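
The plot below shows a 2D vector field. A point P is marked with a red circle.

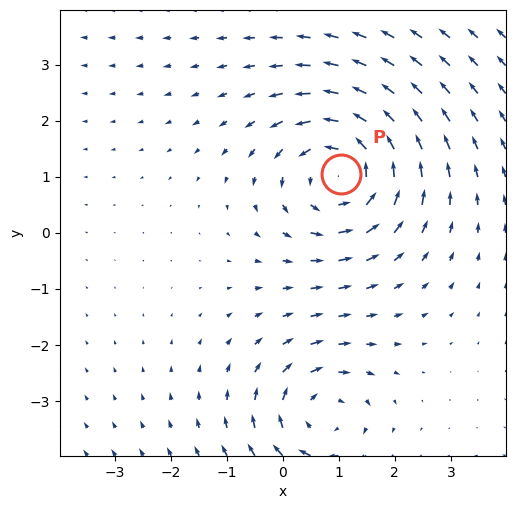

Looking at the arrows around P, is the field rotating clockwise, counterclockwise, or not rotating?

counterclockwise

Near P at (1.0, 1.1) the arrows circulate counterclockwise. The curl (z-component) there is about +4; positive curl means counterclockwise rotation.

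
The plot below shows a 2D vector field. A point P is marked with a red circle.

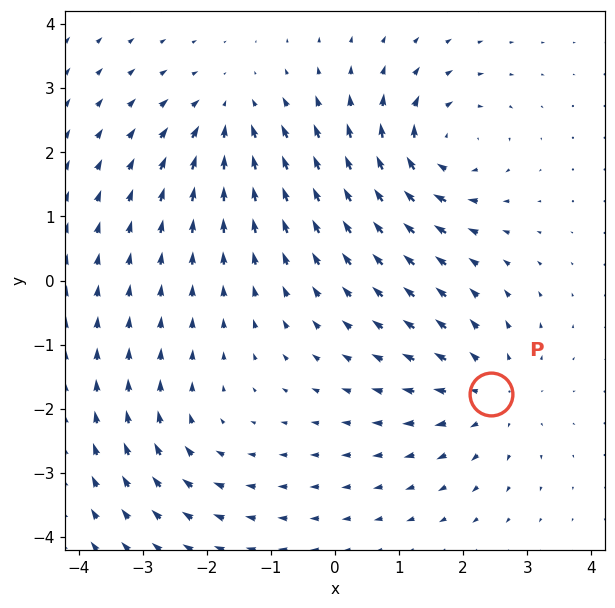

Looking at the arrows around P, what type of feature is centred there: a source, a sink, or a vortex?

At P (2.4, -1.8) the arrows spread outward. Divergence about +4, curl ≈0 — positive divergence with near-zero curl is a source.

source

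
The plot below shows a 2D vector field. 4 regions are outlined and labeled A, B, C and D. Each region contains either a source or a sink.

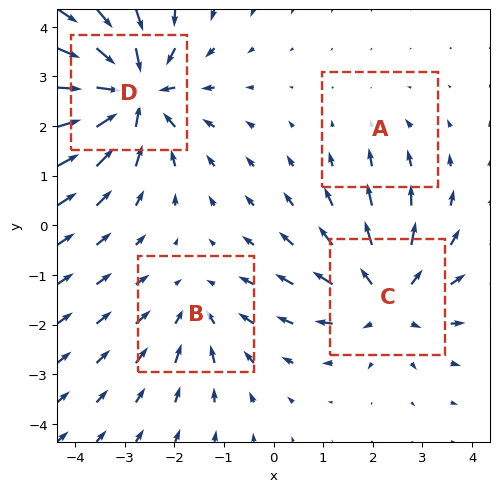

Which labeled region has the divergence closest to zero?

Divergence at each region's feature centre — A: about -2, B: about -3, C: about +5, D: about -7. Region A is closest to zero.

A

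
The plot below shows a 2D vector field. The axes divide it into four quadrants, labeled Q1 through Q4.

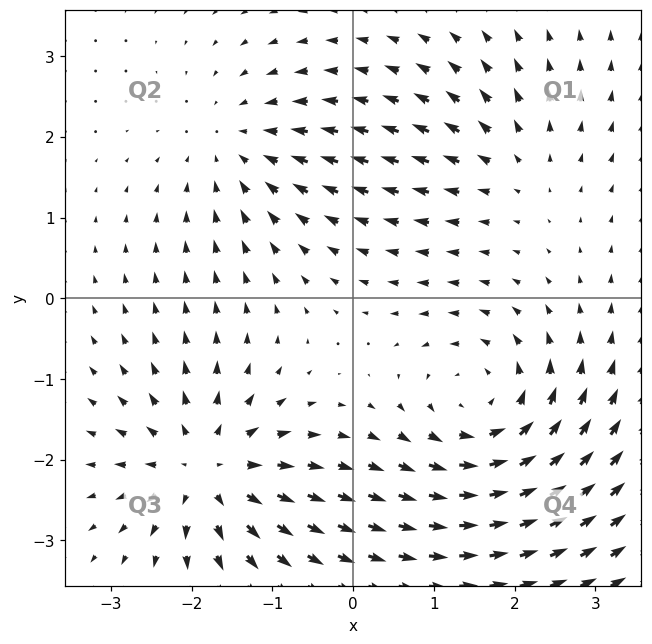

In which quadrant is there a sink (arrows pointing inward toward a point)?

Q2

The sink sits at approximately (-1.4, 1.9), which lies in quadrant Q2. The divergence there is about -3, negative as expected for a sink.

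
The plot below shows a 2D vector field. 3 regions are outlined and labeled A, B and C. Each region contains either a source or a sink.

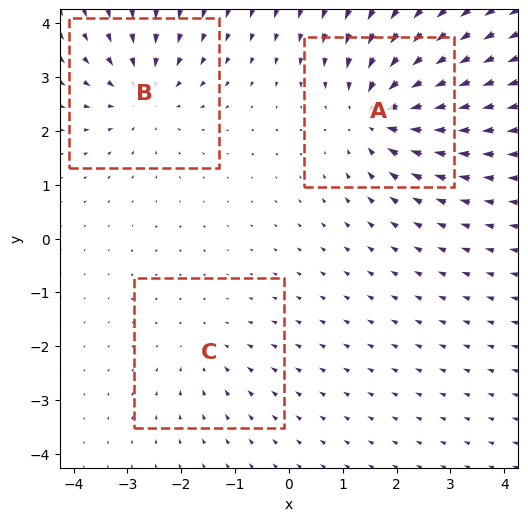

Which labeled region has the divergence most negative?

Divergence at each region's feature centre — A: about -5, B: about -4, C: about -2. Region A is most negative.

A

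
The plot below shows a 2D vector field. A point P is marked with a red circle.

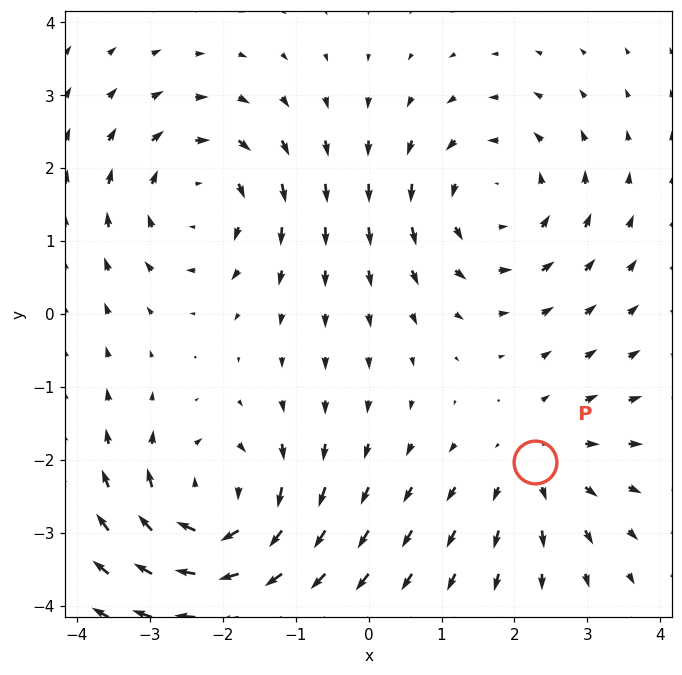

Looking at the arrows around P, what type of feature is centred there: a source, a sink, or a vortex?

At P (2.3, -2.0) the arrows spread outward. Divergence about +3, curl ≈0 — positive divergence with near-zero curl is a source.

source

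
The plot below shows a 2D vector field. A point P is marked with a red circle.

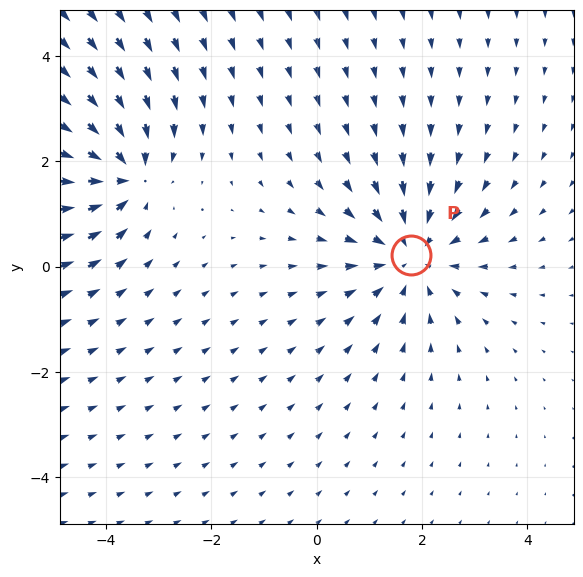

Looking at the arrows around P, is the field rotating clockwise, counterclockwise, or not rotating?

Near P at (1.8, 0.2) the arrows show no circulation. The curl there is ≈0.

not rotating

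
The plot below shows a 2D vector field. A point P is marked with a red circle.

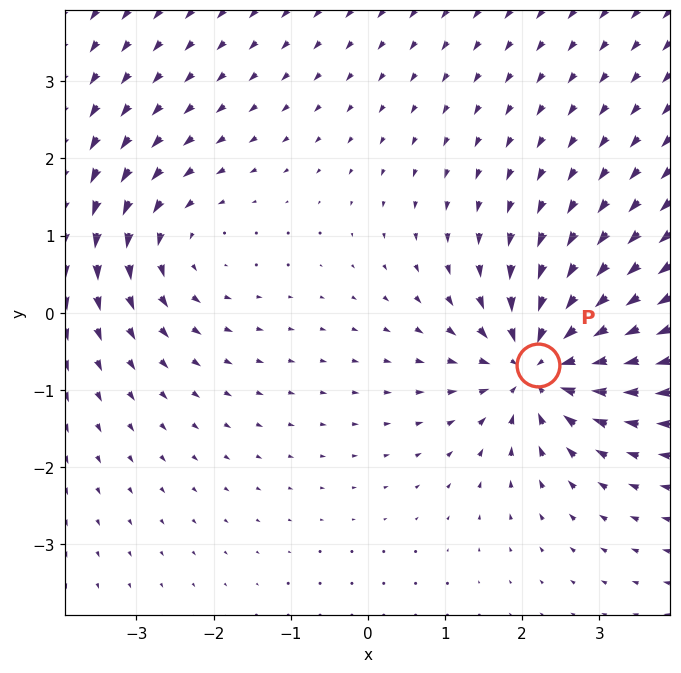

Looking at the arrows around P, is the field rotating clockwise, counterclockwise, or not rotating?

Near P at (2.2, -0.7) the arrows show no circulation. The curl there is ≈0.

not rotating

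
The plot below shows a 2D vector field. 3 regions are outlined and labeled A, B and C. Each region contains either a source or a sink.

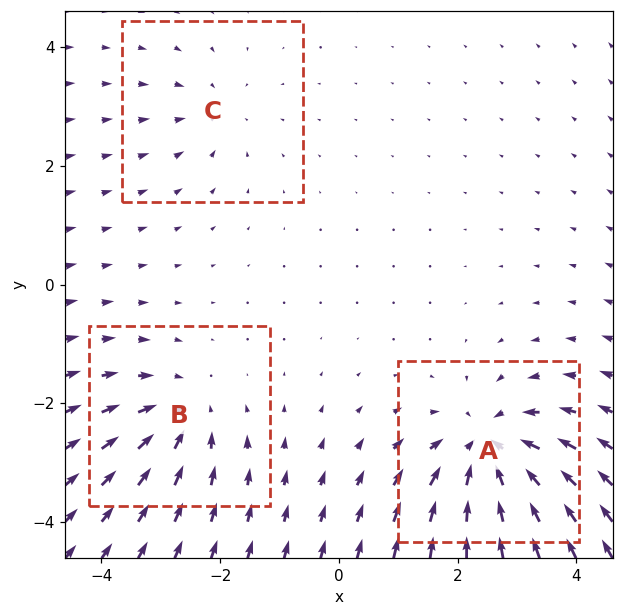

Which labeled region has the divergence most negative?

Divergence at each region's feature centre — A: about -5, B: about -3, C: about -2. Region A is most negative.

A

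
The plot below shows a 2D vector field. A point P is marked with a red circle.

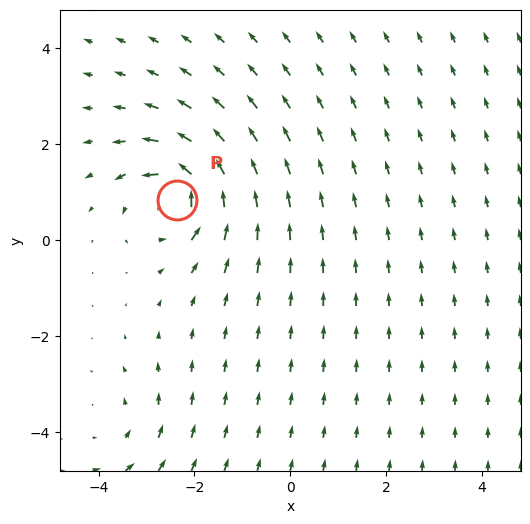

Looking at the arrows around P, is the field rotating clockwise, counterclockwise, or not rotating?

counterclockwise

Near P at (-2.4, 0.8) the arrows circulate counterclockwise. The curl (z-component) there is about +7; positive curl means counterclockwise rotation.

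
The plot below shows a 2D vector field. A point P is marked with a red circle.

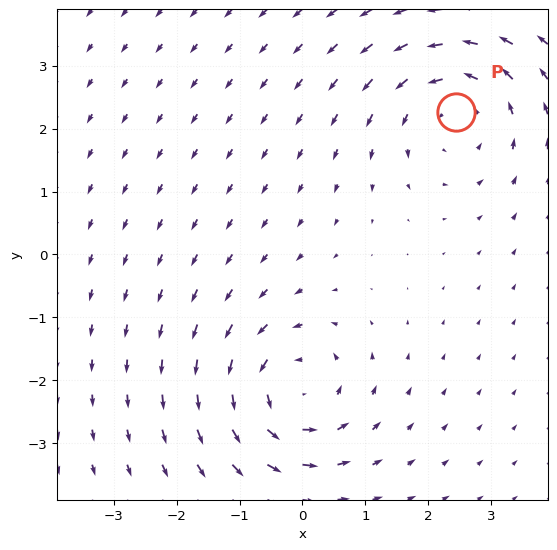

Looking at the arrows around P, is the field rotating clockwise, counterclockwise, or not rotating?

Near P at (2.4, 2.3) the arrows circulate counterclockwise. The curl (z-component) there is about +4; positive curl means counterclockwise rotation.

counterclockwise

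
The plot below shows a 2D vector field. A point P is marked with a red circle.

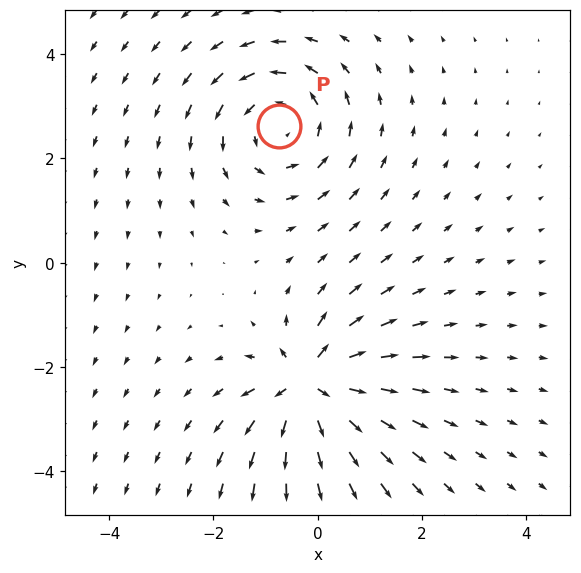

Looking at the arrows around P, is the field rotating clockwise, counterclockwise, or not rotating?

Near P at (-0.7, 2.6) the arrows circulate counterclockwise. The curl (z-component) there is about +3; positive curl means counterclockwise rotation.

counterclockwise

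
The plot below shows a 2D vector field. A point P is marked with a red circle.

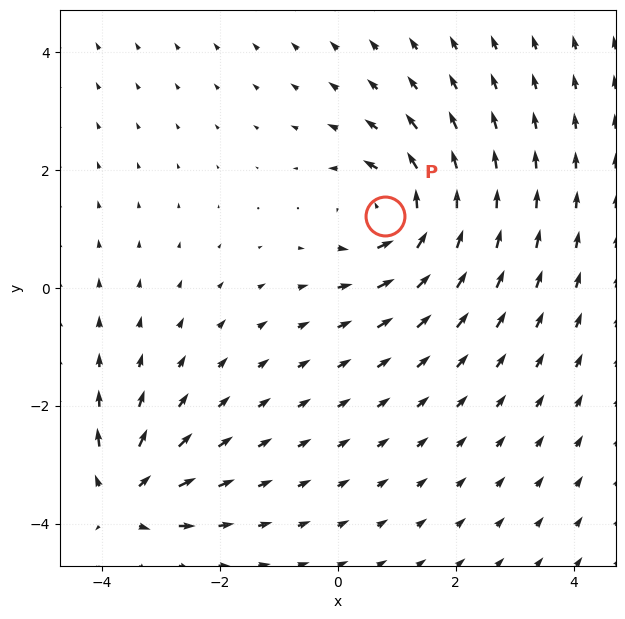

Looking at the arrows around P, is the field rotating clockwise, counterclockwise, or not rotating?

Near P at (0.8, 1.2) the arrows circulate counterclockwise. The curl (z-component) there is about +4; positive curl means counterclockwise rotation.

counterclockwise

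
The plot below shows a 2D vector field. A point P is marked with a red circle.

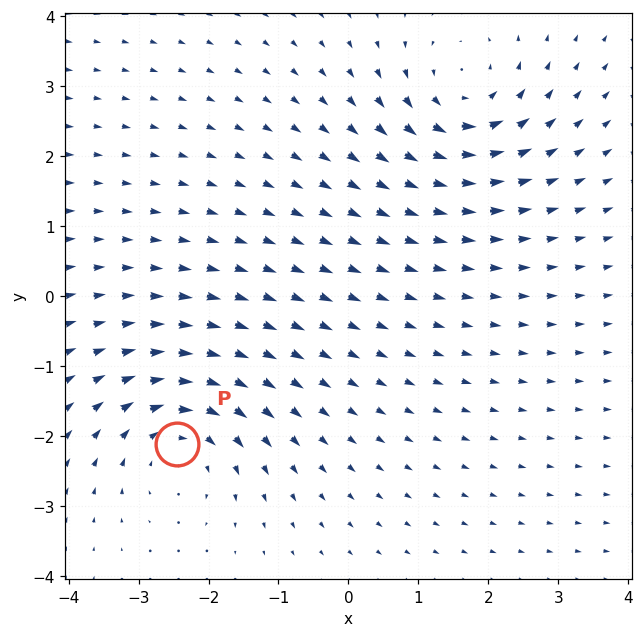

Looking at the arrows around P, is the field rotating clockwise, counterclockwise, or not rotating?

clockwise

Near P at (-2.5, -2.1) the arrows circulate clockwise. The curl (z-component) there is about -5; negative curl means clockwise rotation.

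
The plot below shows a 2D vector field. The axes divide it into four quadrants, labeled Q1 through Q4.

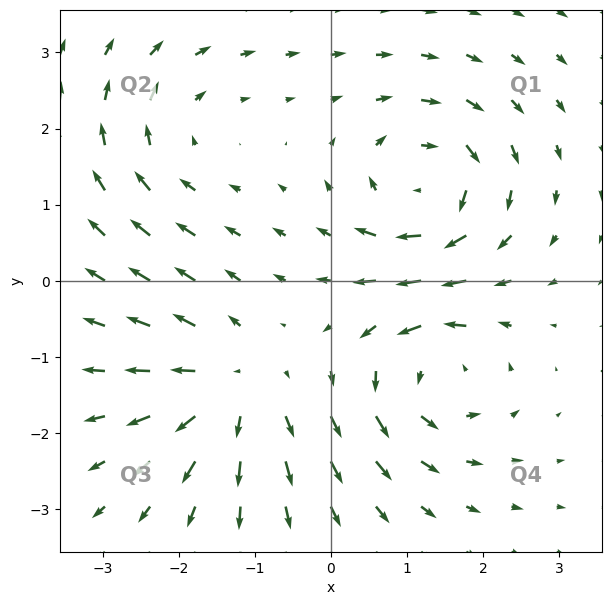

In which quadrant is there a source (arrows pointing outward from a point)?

The source sits at approximately (-1.3, -1.4), which lies in quadrant Q3. The divergence there is about +5, positive as expected for a source.

Q3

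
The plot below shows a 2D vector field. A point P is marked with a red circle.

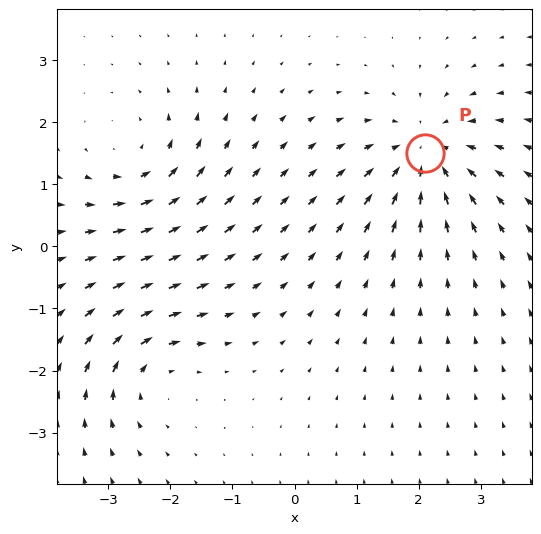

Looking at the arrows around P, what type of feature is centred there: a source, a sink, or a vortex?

At P (2.1, 1.5) the arrows converge inward. Divergence about -5, curl ≈0 — negative divergence with near-zero curl is a sink.

sink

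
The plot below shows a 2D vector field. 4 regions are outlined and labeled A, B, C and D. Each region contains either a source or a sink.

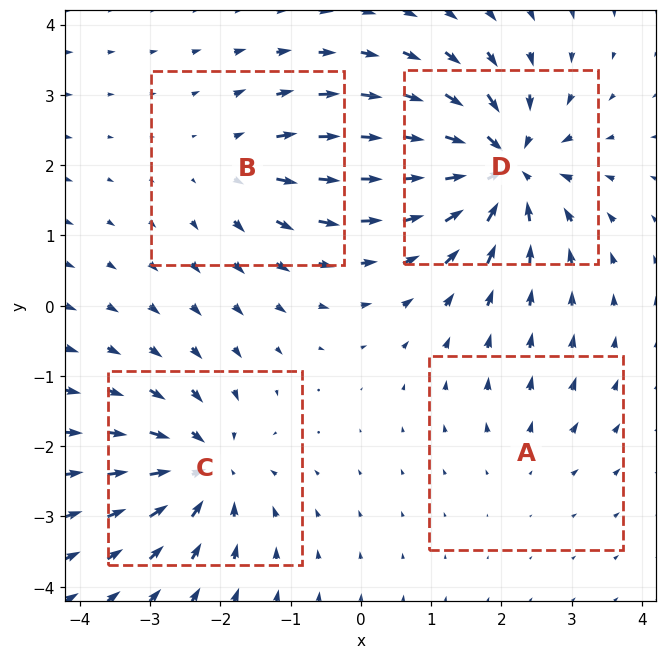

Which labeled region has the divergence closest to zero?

A

Divergence at each region's feature centre — A: about +2, B: about +4, C: about -6, D: about -9. Region A is closest to zero.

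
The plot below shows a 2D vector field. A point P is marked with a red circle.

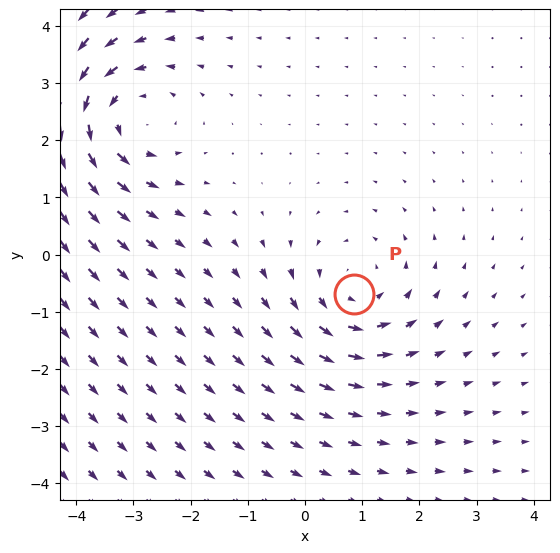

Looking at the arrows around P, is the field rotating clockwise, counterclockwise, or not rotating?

Near P at (0.9, -0.7) the arrows circulate counterclockwise. The curl (z-component) there is about +3; positive curl means counterclockwise rotation.

counterclockwise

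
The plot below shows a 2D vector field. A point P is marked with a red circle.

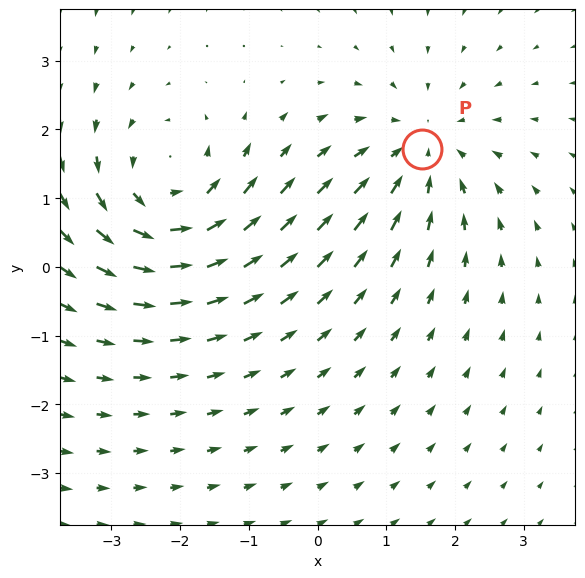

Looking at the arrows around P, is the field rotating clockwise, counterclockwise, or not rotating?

Near P at (1.5, 1.7) the arrows show no circulation. The curl there is ≈0.

not rotating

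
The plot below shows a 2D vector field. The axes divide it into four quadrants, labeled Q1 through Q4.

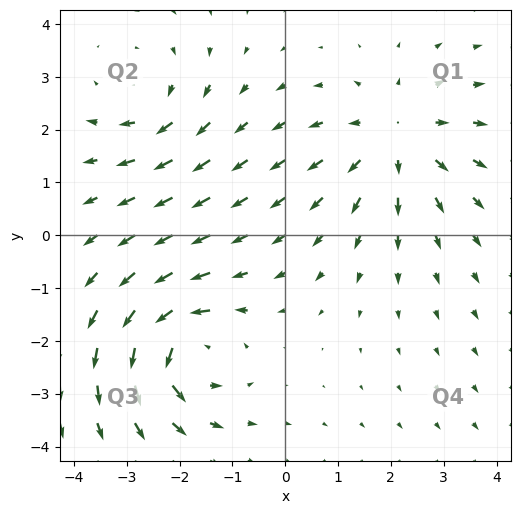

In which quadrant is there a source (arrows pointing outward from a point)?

Q1

The source sits at approximately (2.1, 1.8), which lies in quadrant Q1. The divergence there is about +4, positive as expected for a source.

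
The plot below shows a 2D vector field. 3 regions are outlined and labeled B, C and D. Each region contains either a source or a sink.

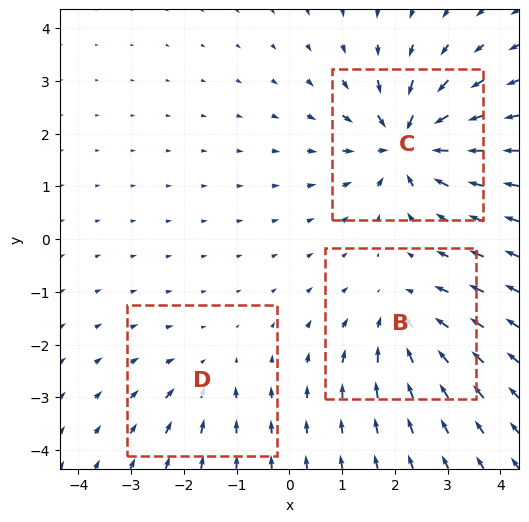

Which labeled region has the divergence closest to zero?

D

Divergence at each region's feature centre — B: about -4, C: about -6, D: about -2. Region D is closest to zero.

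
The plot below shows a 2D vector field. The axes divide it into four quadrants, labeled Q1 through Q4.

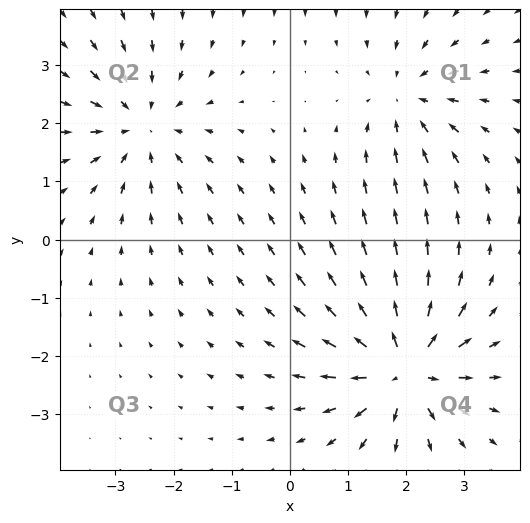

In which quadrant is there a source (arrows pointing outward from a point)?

The source sits at approximately (2.0, -2.2), which lies in quadrant Q4. The divergence there is about +7, positive as expected for a source.

Q4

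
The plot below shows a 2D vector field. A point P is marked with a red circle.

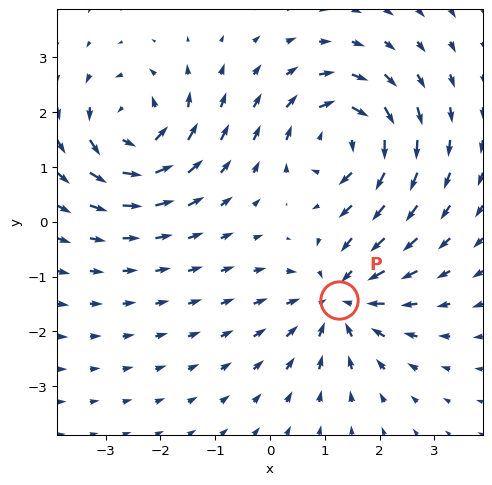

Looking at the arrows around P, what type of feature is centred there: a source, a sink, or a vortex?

sink

At P (1.3, -1.4) the arrows converge inward. Divergence about -4, curl ≈0 — negative divergence with near-zero curl is a sink.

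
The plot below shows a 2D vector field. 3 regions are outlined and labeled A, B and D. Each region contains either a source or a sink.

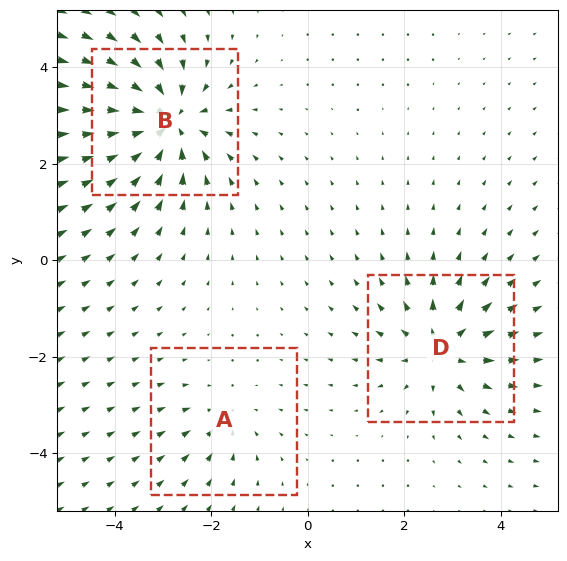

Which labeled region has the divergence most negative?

Divergence at each region's feature centre — A: about -2, B: about -5, D: about +4. Region B is most negative.

B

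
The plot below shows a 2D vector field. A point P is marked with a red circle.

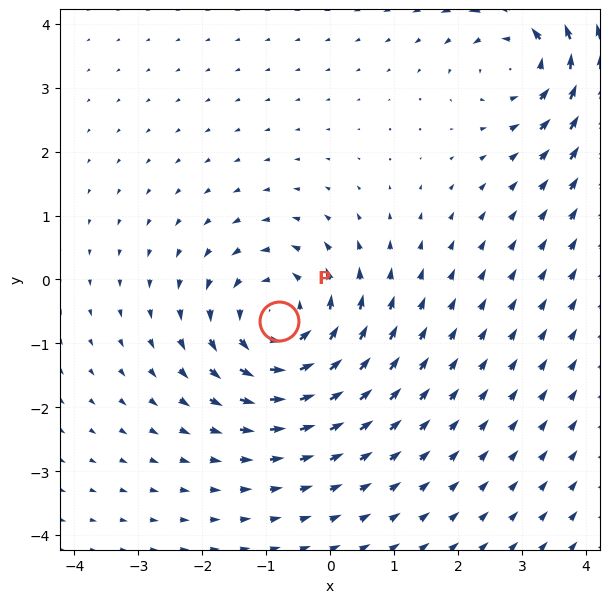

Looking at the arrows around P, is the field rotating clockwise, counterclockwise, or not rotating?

Near P at (-0.8, -0.7) the arrows circulate counterclockwise. The curl (z-component) there is about +3; positive curl means counterclockwise rotation.

counterclockwise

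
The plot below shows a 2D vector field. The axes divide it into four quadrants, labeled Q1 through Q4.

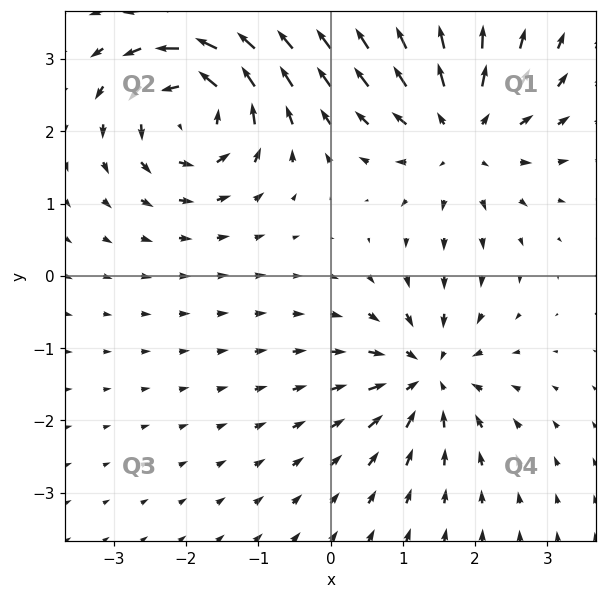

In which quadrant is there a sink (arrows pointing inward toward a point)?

Q4

The sink sits at approximately (1.3, -1.4), which lies in quadrant Q4. The divergence there is about -5, negative as expected for a sink.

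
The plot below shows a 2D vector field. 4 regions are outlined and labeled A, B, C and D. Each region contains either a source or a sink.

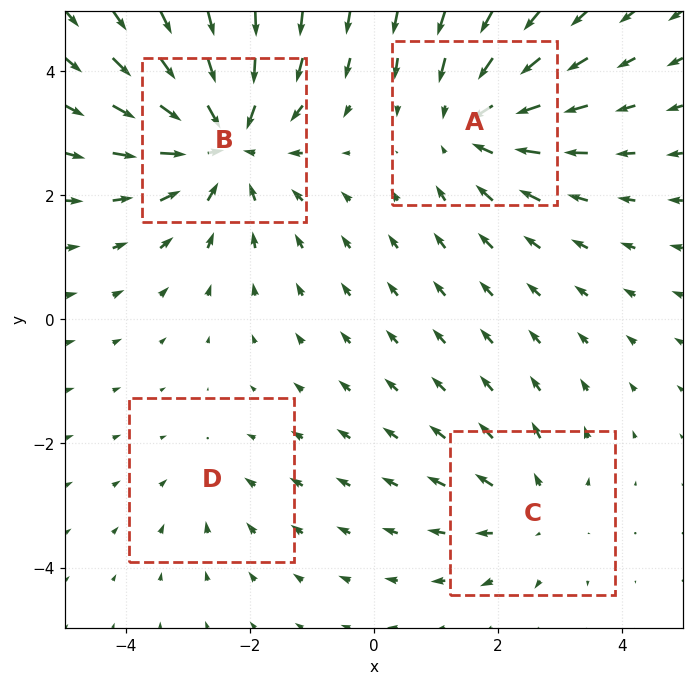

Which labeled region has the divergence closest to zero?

D

Divergence at each region's feature centre — A: about -4, B: about -6, C: about +3, D: about -2. Region D is closest to zero.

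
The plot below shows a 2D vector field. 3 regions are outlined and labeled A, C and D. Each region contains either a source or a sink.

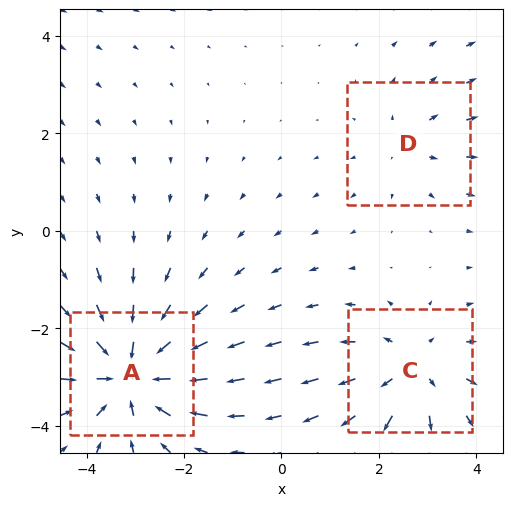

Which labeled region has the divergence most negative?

Divergence at each region's feature centre — A: about -5, C: about +3, D: about +2. Region A is most negative.

A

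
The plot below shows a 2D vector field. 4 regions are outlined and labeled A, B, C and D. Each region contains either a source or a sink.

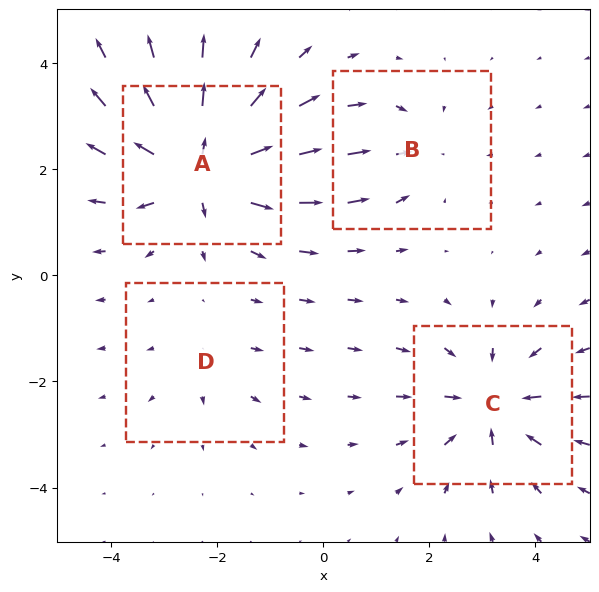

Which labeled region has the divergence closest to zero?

D

Divergence at each region's feature centre — A: about +8, B: about -3, C: about -5, D: about +2. Region D is closest to zero.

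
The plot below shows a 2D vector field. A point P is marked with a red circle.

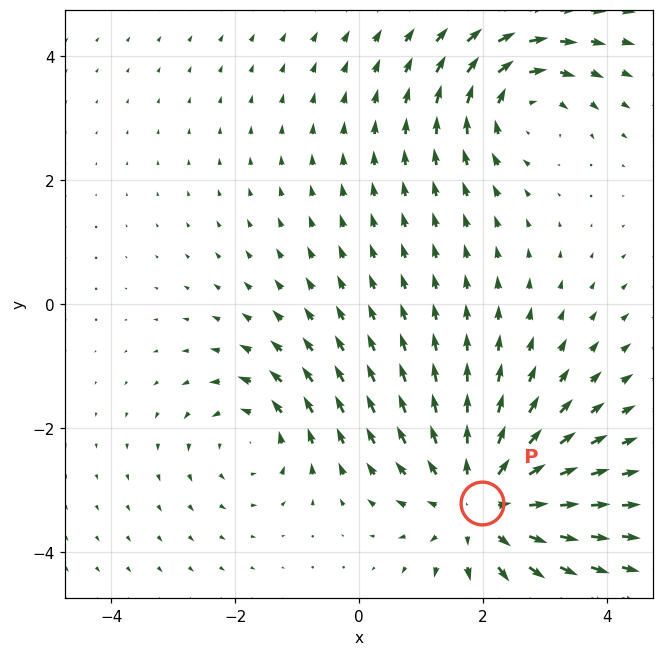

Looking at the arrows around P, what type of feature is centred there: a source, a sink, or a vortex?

At P (2.0, -3.2) the arrows spread outward. Divergence about +4, curl ≈0 — positive divergence with near-zero curl is a source.

source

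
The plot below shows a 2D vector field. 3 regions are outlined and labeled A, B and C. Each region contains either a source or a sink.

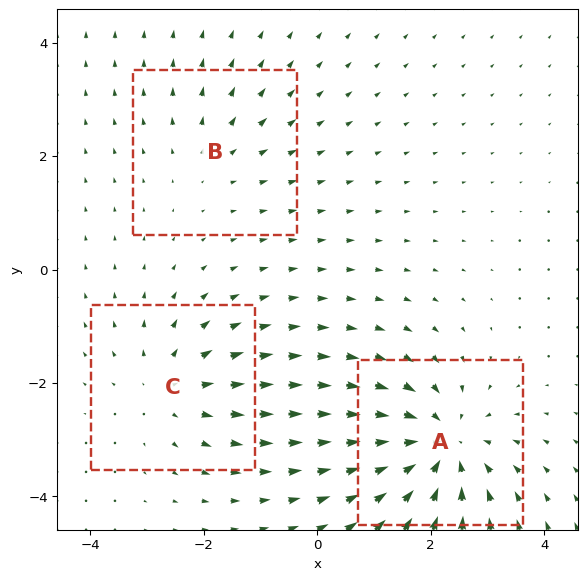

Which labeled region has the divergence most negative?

Divergence at each region's feature centre — A: about -5, B: about +2, C: about +3. Region A is most negative.

A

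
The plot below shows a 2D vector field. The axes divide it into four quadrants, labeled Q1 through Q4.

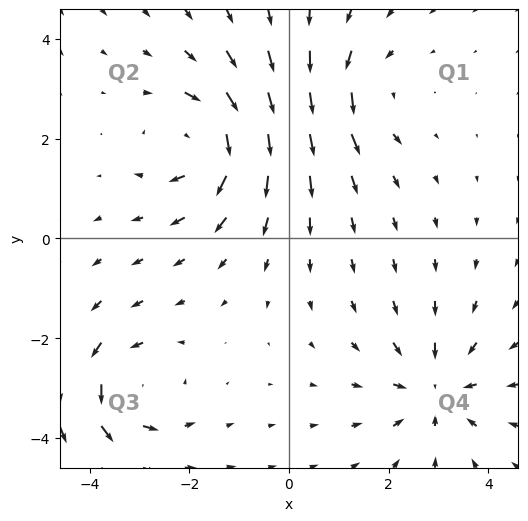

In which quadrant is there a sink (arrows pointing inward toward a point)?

The sink sits at approximately (2.9, -3.0), which lies in quadrant Q4. The divergence there is about -3, negative as expected for a sink.

Q4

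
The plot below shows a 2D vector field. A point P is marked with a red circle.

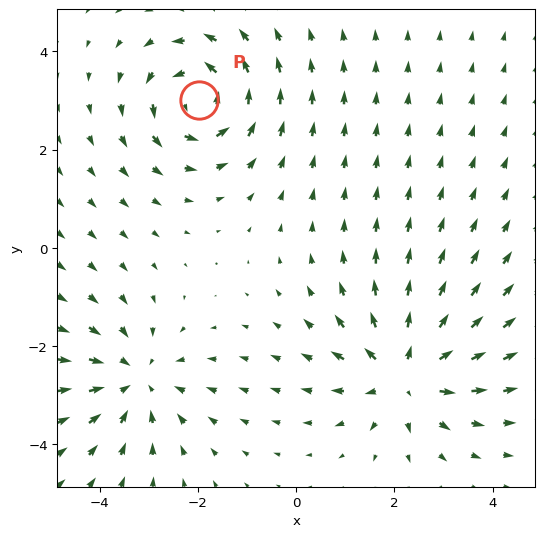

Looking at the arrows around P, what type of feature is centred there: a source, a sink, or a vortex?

At P (-2.0, 3.0) the arrows circulate counterclockwise. Divergence ≈0, curl about +5 — near-zero divergence with nonzero curl is a vortex.

vortex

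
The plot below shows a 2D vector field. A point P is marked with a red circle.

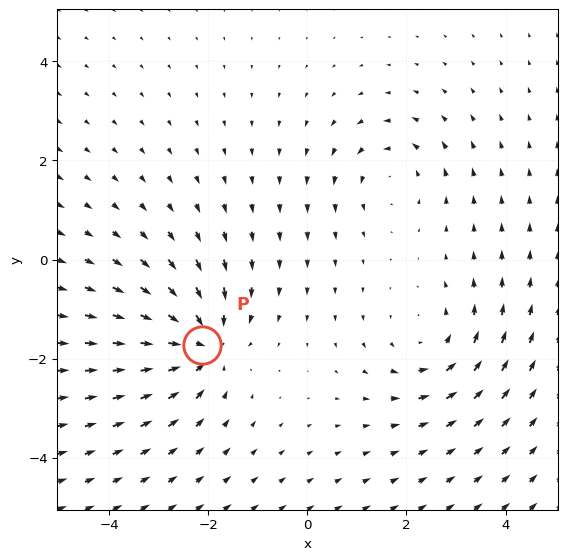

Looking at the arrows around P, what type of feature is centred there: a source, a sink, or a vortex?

sink

At P (-2.1, -1.7) the arrows converge inward. Divergence about -5, curl ≈0 — negative divergence with near-zero curl is a sink.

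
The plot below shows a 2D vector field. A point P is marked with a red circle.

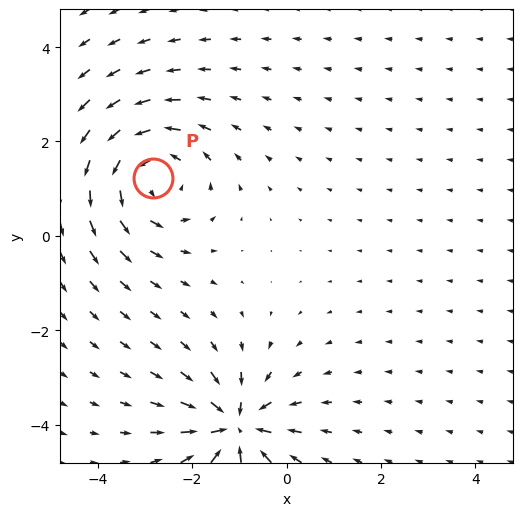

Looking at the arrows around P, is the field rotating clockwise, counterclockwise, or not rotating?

counterclockwise

Near P at (-2.8, 1.2) the arrows circulate counterclockwise. The curl (z-component) there is about +4; positive curl means counterclockwise rotation.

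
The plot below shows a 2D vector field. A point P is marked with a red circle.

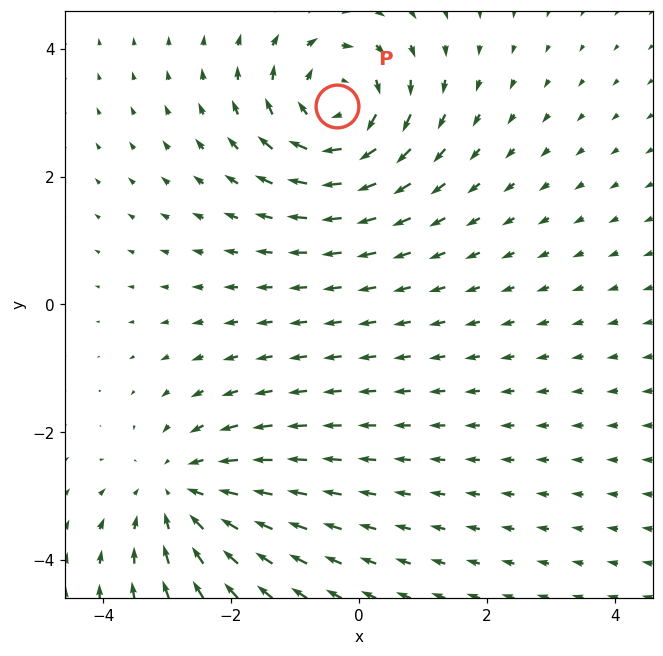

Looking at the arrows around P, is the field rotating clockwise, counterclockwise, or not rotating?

Near P at (-0.3, 3.1) the arrows circulate clockwise. The curl (z-component) there is about -4; negative curl means clockwise rotation.

clockwise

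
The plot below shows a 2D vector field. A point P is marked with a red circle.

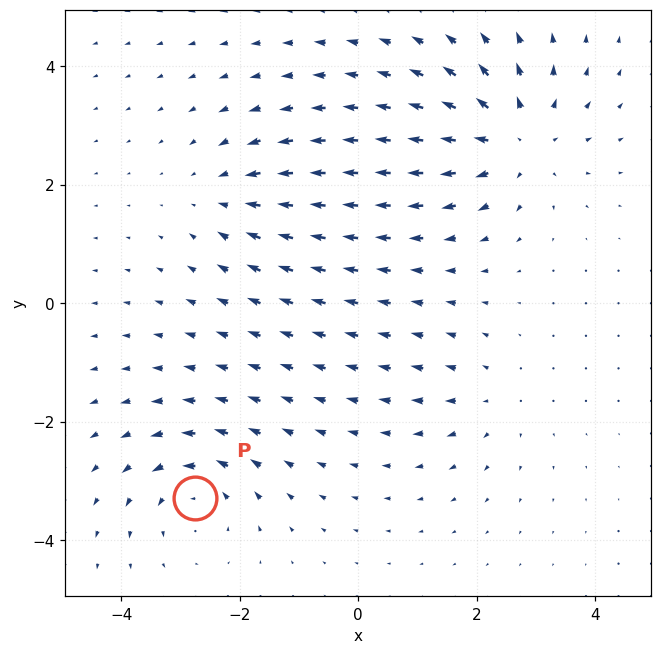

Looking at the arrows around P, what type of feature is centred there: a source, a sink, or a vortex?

At P (-2.7, -3.3) the arrows circulate counterclockwise. Divergence ≈0, curl about +4 — near-zero divergence with nonzero curl is a vortex.

vortex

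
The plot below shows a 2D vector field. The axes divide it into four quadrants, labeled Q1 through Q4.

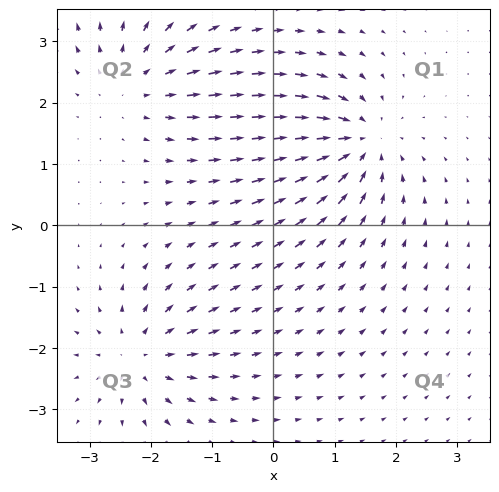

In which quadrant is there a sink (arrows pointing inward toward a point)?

Q1

The sink sits at approximately (1.4, 1.3), which lies in quadrant Q1. The divergence there is about -6, negative as expected for a sink.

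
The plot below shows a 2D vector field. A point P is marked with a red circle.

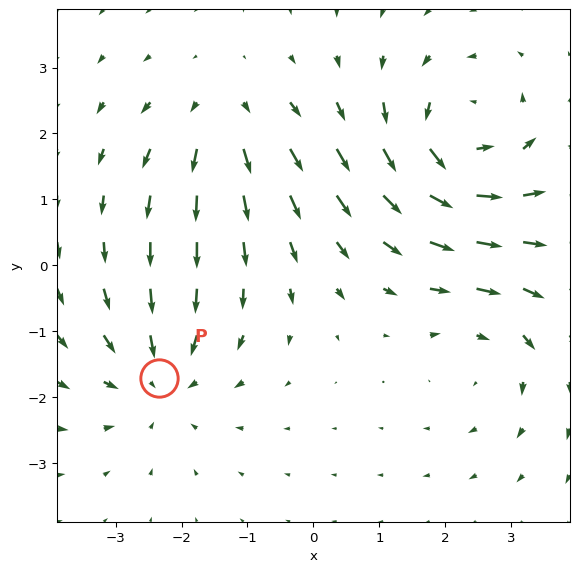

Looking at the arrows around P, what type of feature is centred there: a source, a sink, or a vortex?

sink

At P (-2.3, -1.7) the arrows converge inward. Divergence about -4, curl ≈0 — negative divergence with near-zero curl is a sink.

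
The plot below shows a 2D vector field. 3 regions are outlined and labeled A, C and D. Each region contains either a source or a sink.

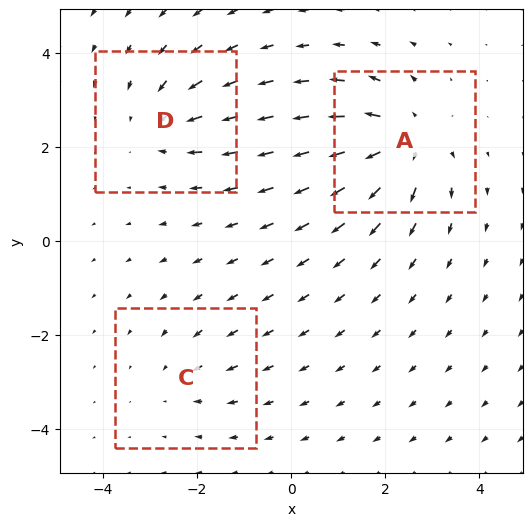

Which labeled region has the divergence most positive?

A

Divergence at each region's feature centre — A: about +5, C: about -2, D: about -3. Region A is most positive.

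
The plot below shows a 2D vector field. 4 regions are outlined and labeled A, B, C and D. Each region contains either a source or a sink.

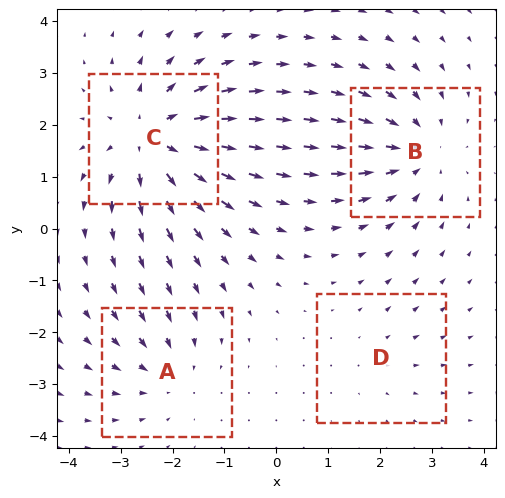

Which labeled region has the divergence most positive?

C

Divergence at each region's feature centre — A: about -3, B: about -4, C: about +6, D: about +2. Region C is most positive.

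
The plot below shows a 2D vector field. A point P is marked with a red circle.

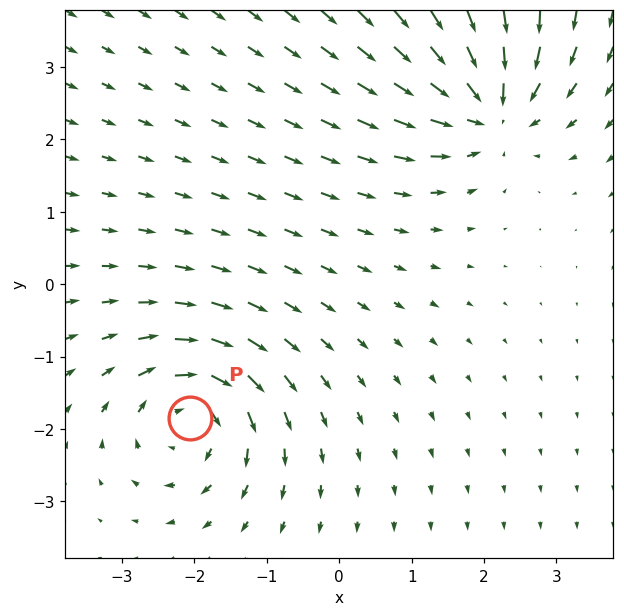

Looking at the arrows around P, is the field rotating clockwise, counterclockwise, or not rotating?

Near P at (-2.1, -1.9) the arrows circulate clockwise. The curl (z-component) there is about -5; negative curl means clockwise rotation.

clockwise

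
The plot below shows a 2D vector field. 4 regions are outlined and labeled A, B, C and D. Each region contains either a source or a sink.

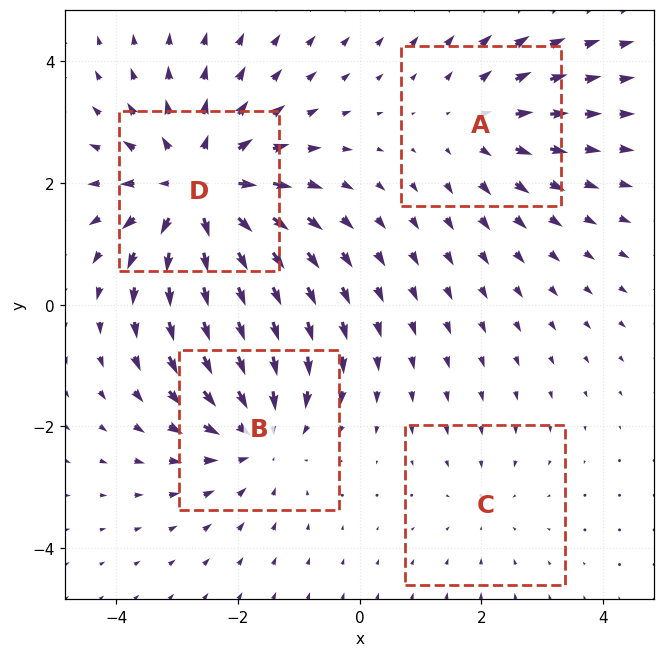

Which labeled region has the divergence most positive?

D

Divergence at each region's feature centre — A: about +3, B: about -4, C: about -2, D: about +6. Region D is most positive.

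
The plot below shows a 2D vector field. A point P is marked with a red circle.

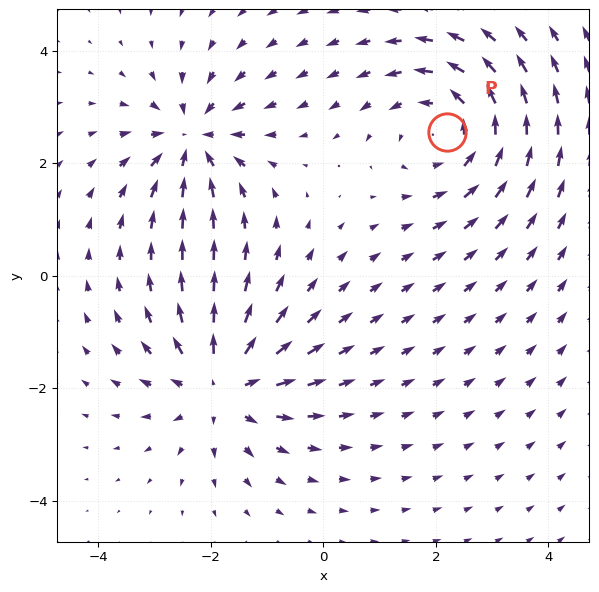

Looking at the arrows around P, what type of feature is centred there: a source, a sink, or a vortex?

vortex

At P (2.2, 2.6) the arrows circulate counterclockwise. Divergence ≈0, curl about +4 — near-zero divergence with nonzero curl is a vortex.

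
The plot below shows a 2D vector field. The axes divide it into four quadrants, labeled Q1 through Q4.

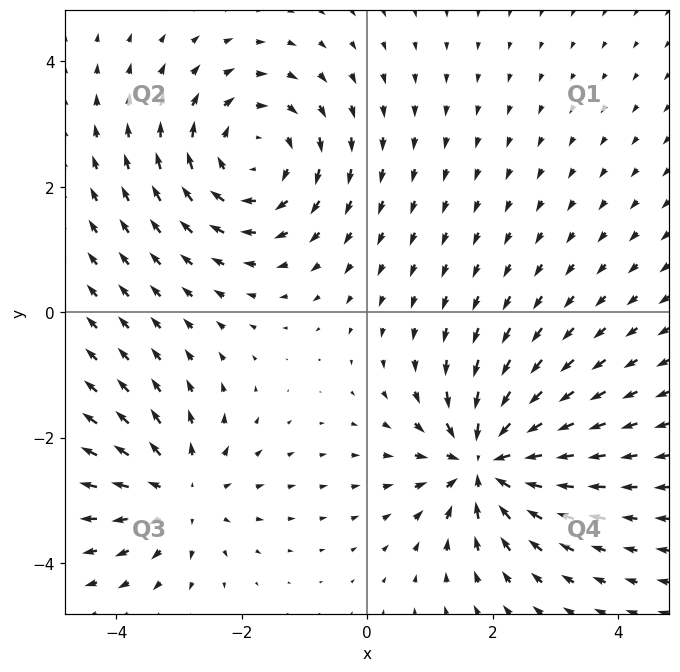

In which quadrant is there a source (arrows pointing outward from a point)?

The source sits at approximately (-3.0, -2.9), which lies in quadrant Q3. The divergence there is about +4, positive as expected for a source.

Q3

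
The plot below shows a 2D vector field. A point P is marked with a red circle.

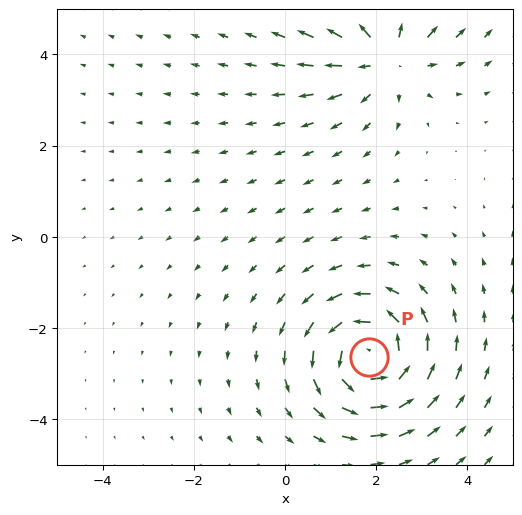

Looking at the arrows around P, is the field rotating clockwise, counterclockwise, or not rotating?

counterclockwise

Near P at (1.8, -2.6) the arrows circulate counterclockwise. The curl (z-component) there is about +6; positive curl means counterclockwise rotation.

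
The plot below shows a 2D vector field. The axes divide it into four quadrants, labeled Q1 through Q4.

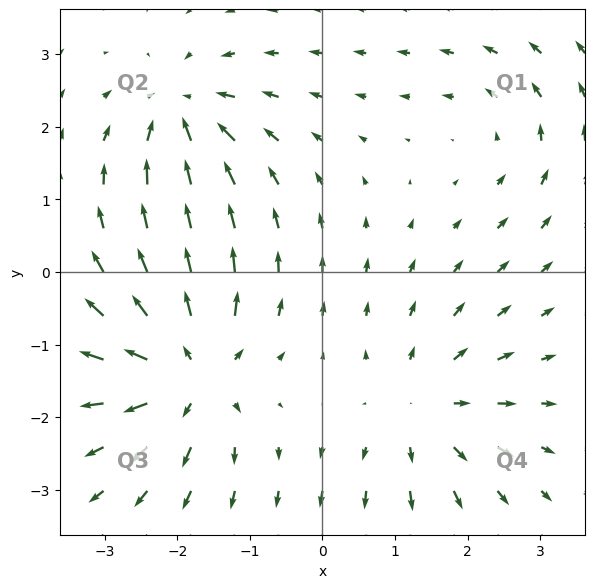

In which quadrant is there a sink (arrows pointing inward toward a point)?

Q2

The sink sits at approximately (-1.9, 2.2), which lies in quadrant Q2. The divergence there is about -5, negative as expected for a sink.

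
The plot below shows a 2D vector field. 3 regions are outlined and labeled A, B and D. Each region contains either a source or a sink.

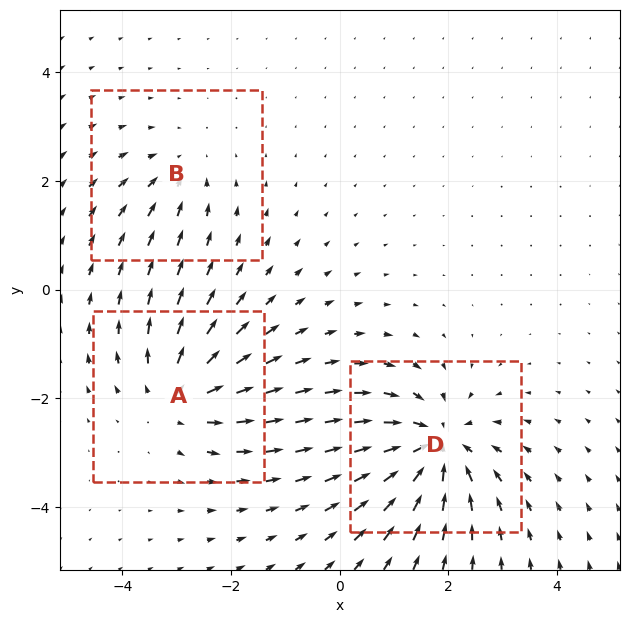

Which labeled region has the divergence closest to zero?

Divergence at each region's feature centre — A: about +4, B: about -2, D: about -5. Region B is closest to zero.

B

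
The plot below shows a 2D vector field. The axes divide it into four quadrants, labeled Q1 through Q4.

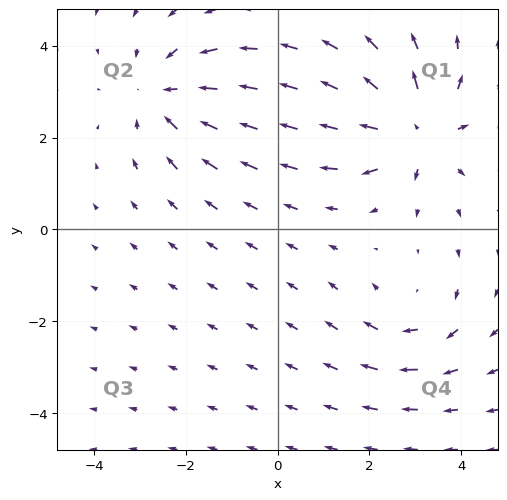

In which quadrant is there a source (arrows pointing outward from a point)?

Q1

The source sits at approximately (3.0, 2.1), which lies in quadrant Q1. The divergence there is about +6, positive as expected for a source.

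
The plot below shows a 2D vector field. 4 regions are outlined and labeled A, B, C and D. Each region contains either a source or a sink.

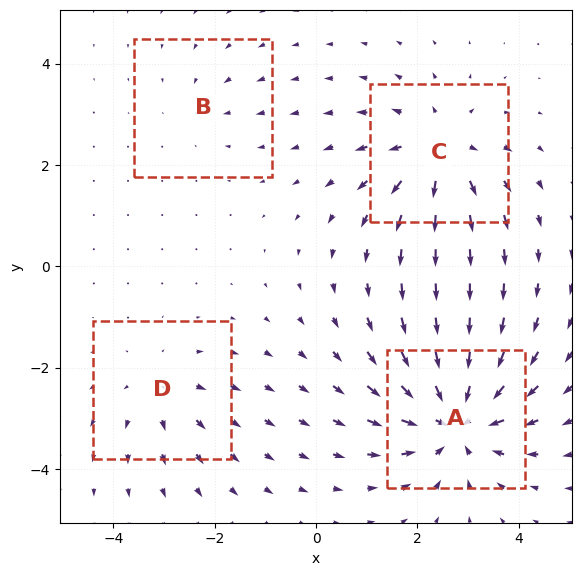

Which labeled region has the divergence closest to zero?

Divergence at each region's feature centre — A: about -7, B: about -2, C: about +5, D: about +3. Region B is closest to zero.

B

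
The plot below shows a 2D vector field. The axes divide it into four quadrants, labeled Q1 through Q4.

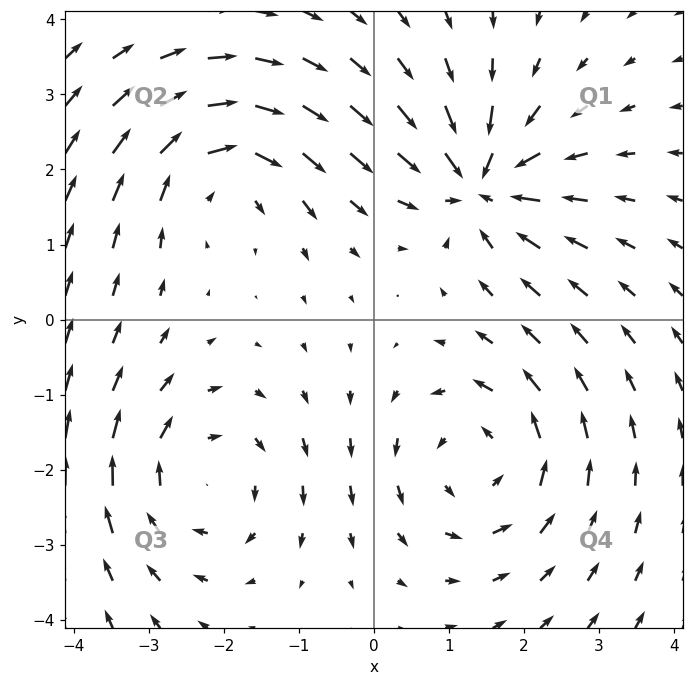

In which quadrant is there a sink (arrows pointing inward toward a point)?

The sink sits at approximately (1.4, 1.8), which lies in quadrant Q1. The divergence there is about -6, negative as expected for a sink.

Q1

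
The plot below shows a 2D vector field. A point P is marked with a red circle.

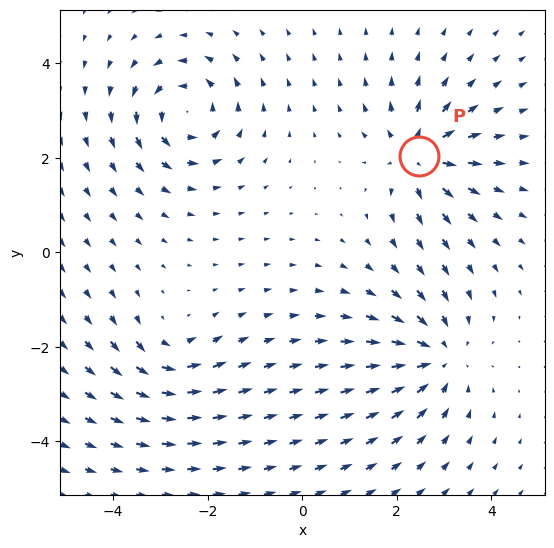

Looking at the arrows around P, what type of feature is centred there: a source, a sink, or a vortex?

At P (2.5, 2.0) the arrows spread outward. Divergence about +5, curl ≈0 — positive divergence with near-zero curl is a source.

source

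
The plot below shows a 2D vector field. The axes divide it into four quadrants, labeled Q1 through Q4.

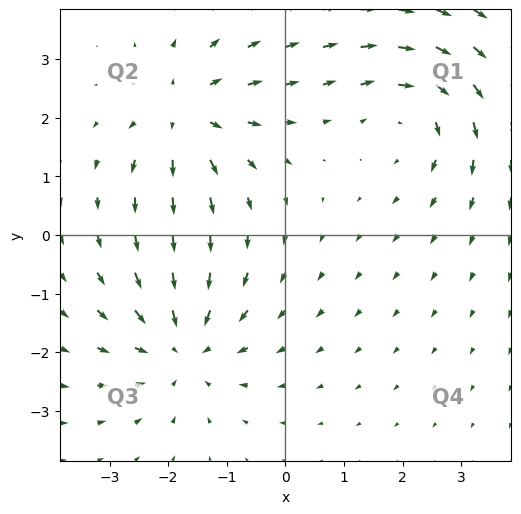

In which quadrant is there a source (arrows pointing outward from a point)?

Q2

The source sits at approximately (-1.7, 2.1), which lies in quadrant Q2. The divergence there is about +4, positive as expected for a source.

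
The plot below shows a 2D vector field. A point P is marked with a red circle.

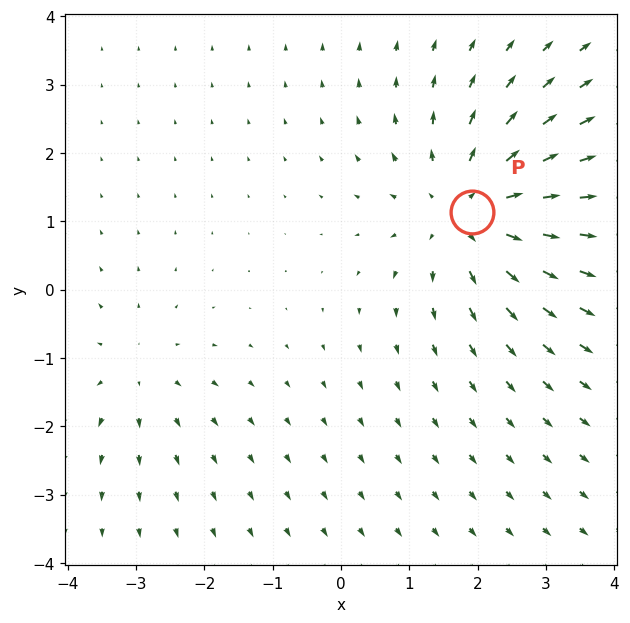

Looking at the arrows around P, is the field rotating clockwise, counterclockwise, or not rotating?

not rotating

Near P at (1.9, 1.1) the arrows show no circulation. The curl there is ≈0.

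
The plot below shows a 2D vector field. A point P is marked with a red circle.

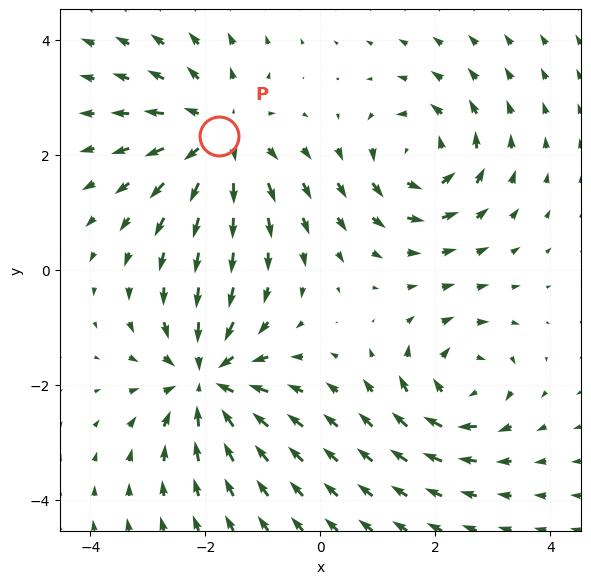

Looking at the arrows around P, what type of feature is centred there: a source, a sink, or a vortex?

At P (-1.8, 2.3) the arrows spread outward. Divergence about +5, curl ≈0 — positive divergence with near-zero curl is a source.

source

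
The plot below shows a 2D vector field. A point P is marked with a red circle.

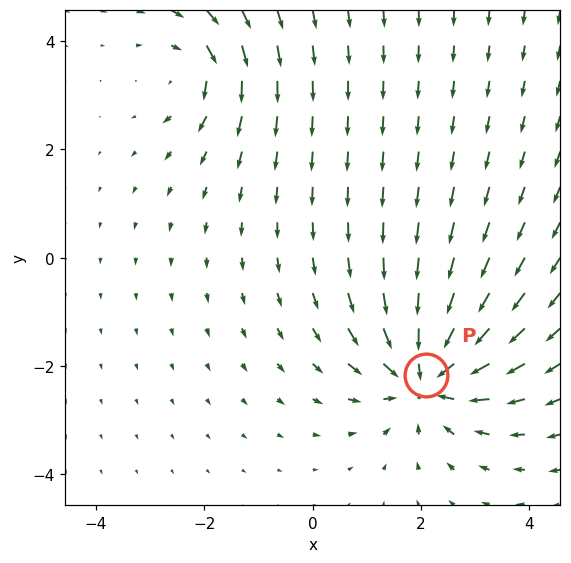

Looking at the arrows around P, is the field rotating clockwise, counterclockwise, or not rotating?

not rotating

Near P at (2.1, -2.2) the arrows show no circulation. The curl there is ≈0.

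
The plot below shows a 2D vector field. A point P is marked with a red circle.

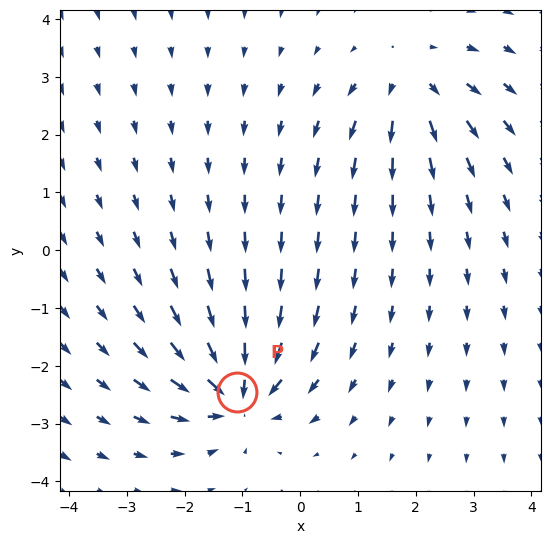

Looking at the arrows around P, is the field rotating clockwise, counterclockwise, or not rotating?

not rotating

Near P at (-1.1, -2.5) the arrows show no circulation. The curl there is ≈0.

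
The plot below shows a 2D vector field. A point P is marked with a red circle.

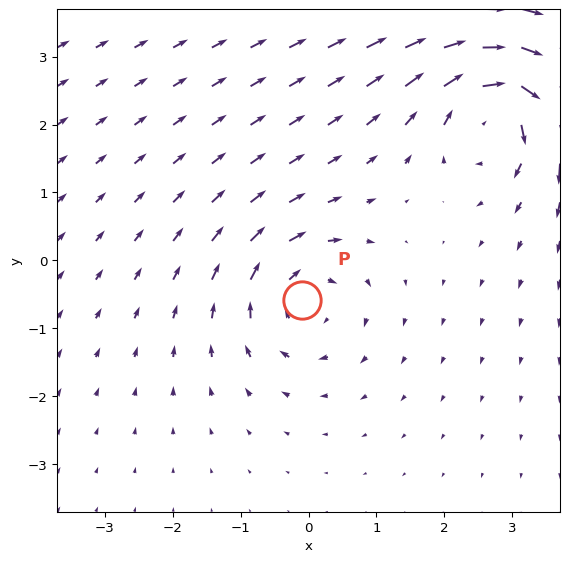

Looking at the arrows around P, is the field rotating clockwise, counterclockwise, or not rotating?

clockwise

Near P at (-0.1, -0.6) the arrows circulate clockwise. The curl (z-component) there is about -4; negative curl means clockwise rotation.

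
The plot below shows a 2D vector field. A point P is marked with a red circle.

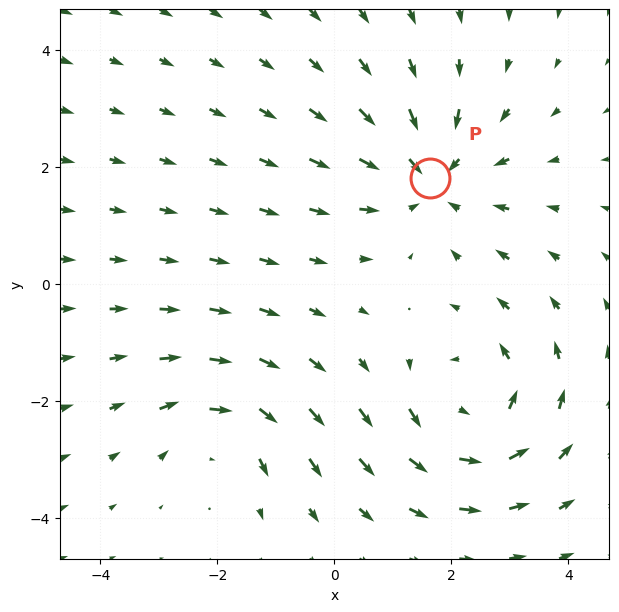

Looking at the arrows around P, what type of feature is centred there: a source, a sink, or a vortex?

At P (1.6, 1.8) the arrows converge inward. Divergence about -4, curl ≈0 — negative divergence with near-zero curl is a sink.

sink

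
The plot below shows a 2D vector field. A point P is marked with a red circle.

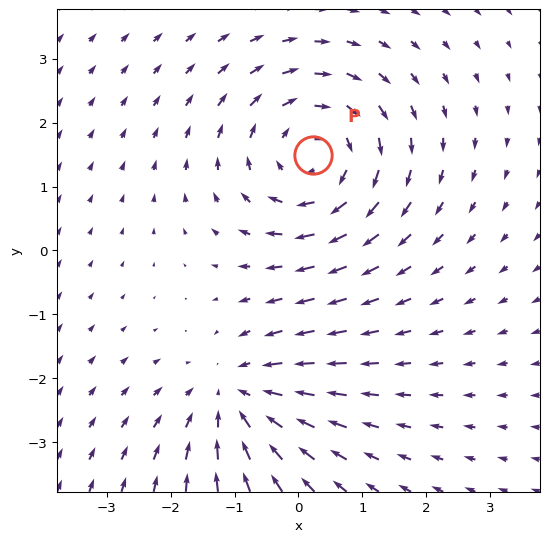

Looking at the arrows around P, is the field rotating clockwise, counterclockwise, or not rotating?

clockwise

Near P at (0.2, 1.5) the arrows circulate clockwise. The curl (z-component) there is about -3; negative curl means clockwise rotation.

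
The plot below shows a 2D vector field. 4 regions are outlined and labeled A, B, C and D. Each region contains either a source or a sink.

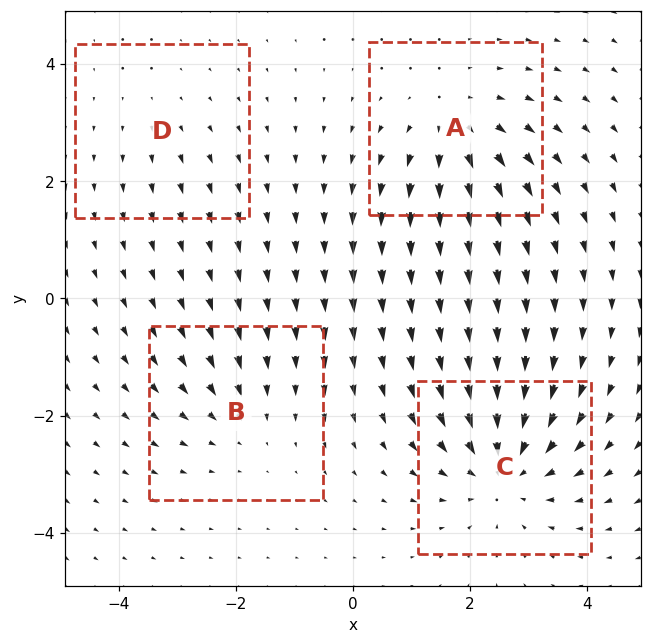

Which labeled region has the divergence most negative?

Divergence at each region's feature centre — A: about +4, B: about -3, C: about -6, D: about +2. Region C is most negative.

C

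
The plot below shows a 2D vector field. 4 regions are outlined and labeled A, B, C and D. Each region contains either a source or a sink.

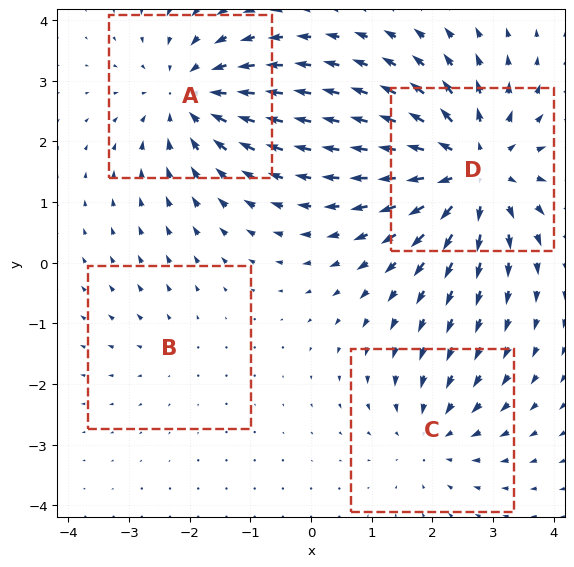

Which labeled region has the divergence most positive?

D

Divergence at each region's feature centre — A: about -5, B: about +2, C: about -3, D: about +7. Region D is most positive.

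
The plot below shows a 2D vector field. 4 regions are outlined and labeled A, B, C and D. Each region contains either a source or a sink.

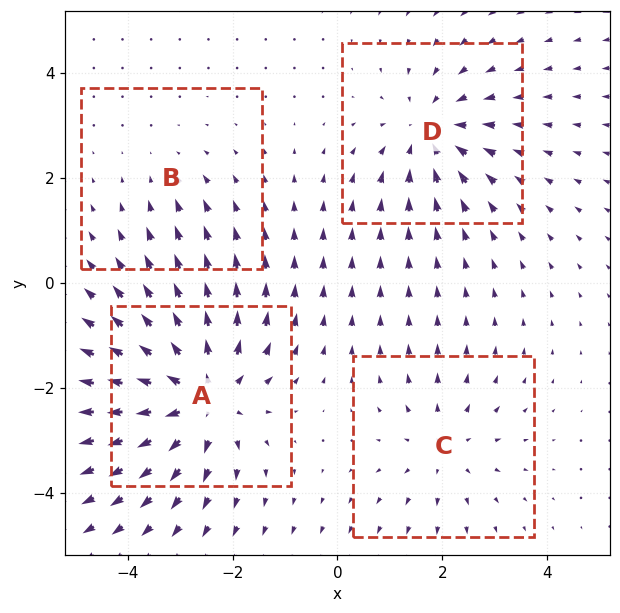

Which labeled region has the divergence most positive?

A

Divergence at each region's feature centre — A: about +6, B: about -2, C: about +3, D: about -4. Region A is most positive.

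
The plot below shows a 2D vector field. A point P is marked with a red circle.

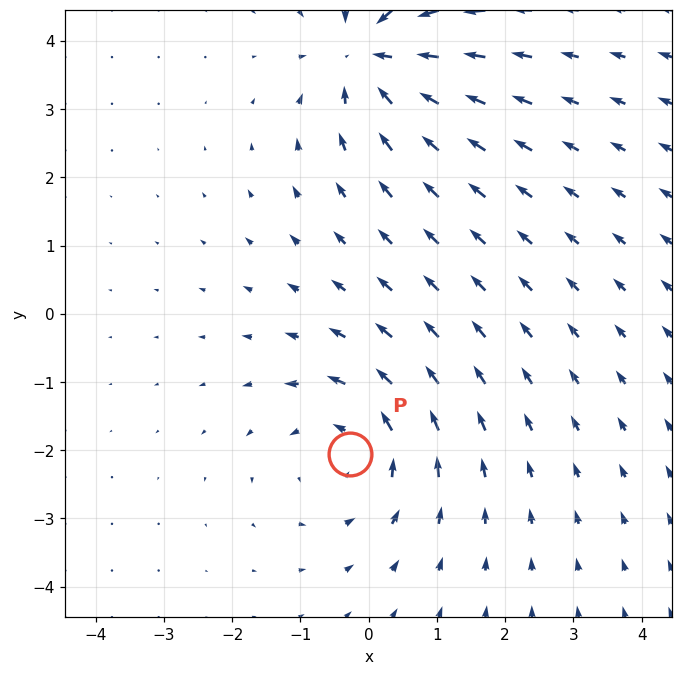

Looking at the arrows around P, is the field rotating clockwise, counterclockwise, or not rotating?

counterclockwise

Near P at (-0.3, -2.1) the arrows circulate counterclockwise. The curl (z-component) there is about +3; positive curl means counterclockwise rotation.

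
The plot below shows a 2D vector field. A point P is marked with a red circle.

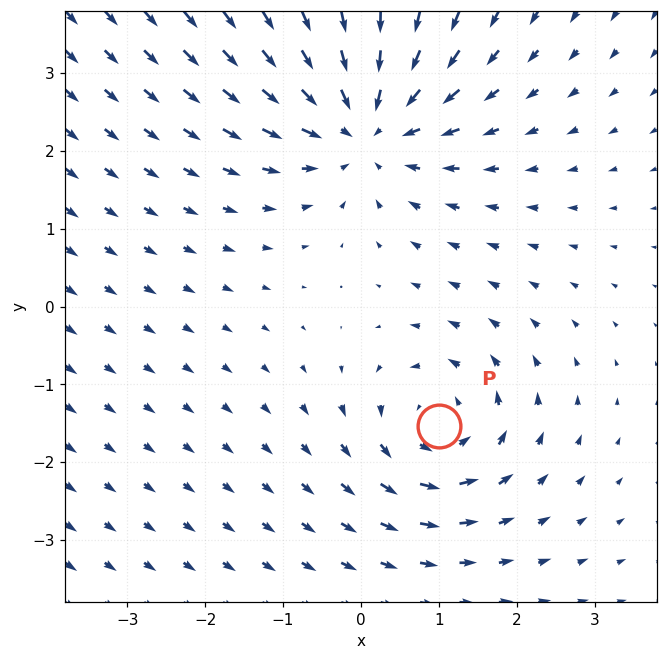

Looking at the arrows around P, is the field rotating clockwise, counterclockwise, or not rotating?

Near P at (1.0, -1.5) the arrows circulate counterclockwise. The curl (z-component) there is about +3; positive curl means counterclockwise rotation.

counterclockwise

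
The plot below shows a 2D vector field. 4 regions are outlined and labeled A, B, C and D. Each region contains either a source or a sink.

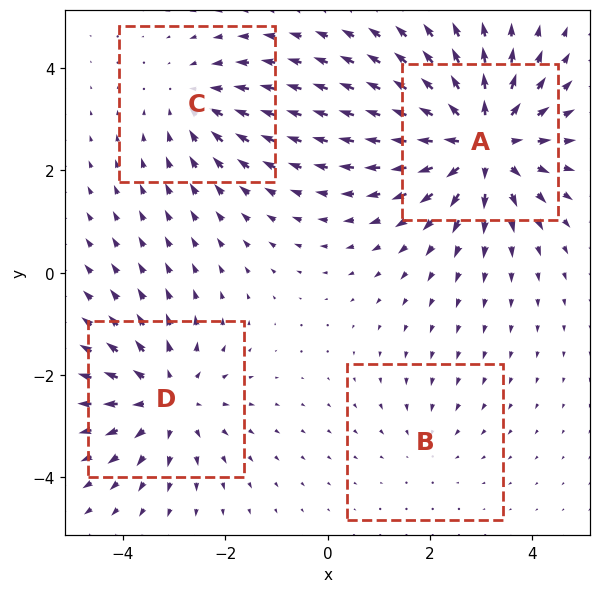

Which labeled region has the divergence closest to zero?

Divergence at each region's feature centre — A: about +6, B: about -2, C: about -3, D: about +4. Region B is closest to zero.

B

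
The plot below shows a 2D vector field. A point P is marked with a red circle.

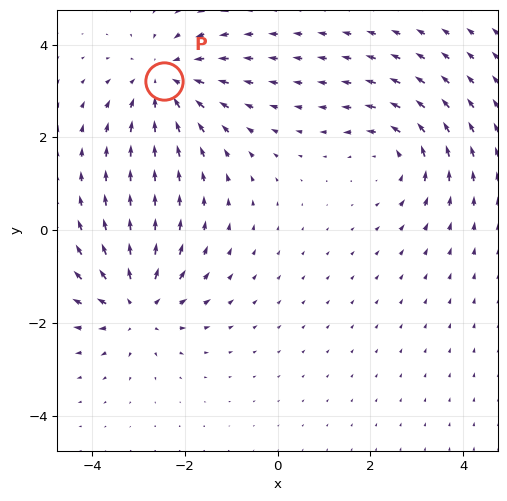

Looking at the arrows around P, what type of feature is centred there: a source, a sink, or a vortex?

sink

At P (-2.5, 3.2) the arrows converge inward. Divergence about -3, curl ≈0 — negative divergence with near-zero curl is a sink.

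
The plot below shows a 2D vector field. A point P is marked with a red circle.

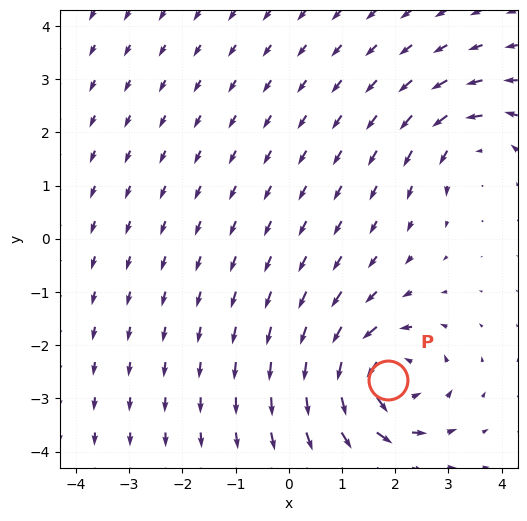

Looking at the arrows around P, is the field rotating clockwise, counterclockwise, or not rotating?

Near P at (1.9, -2.7) the arrows circulate counterclockwise. The curl (z-component) there is about +6; positive curl means counterclockwise rotation.

counterclockwise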